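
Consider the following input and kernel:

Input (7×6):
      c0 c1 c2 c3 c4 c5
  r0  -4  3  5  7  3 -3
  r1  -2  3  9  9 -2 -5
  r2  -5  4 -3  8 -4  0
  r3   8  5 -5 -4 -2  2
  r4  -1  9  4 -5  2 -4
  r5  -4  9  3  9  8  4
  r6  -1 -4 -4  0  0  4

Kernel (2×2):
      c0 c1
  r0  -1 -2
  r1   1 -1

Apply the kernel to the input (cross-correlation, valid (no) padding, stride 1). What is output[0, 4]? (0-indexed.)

6

The receptive field on the input at this output position is [3 -3 / -2 -5]. Elementwise product with the kernel and sum: 3·-1 + -3·-2 + -2·1 + -5·-1.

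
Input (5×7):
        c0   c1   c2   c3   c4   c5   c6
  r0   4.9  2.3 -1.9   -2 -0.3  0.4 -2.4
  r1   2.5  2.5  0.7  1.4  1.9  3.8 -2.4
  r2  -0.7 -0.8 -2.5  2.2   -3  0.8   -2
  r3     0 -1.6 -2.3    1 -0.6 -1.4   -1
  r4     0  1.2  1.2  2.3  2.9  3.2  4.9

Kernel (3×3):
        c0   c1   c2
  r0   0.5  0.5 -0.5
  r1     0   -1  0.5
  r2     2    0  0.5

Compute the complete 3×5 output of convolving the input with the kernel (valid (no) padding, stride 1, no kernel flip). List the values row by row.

Output[0,0]: The receptive field on the input at this output position is [4.9 2.3 -1.9 / 2.5 2.5 0.7 / -0.7 -0.8 -2.5]. Elementwise product with the kernel and sum: 4.9·0.5 + 2.3·0.5 + -1.9·-0.5 + 2.5·-1 + 0.7·0.5 + -0.7·2 + -2.5·0.5.

-0.25 0.7 -8.75 3.45 -10.75
0.55 1.8 -8.5 4.45 0.55
1.55 3.6 3.9 5.3 9.05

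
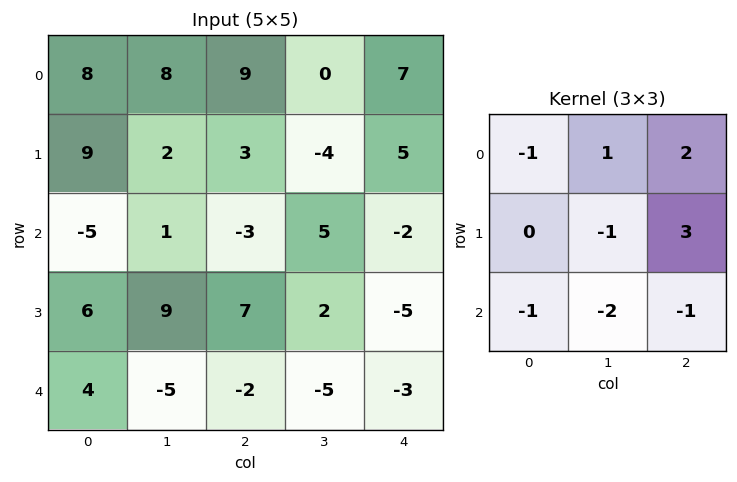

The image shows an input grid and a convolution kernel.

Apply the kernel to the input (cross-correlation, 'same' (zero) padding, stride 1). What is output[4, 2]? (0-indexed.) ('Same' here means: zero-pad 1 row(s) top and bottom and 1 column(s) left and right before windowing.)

-11

The receptive field on the zero-padded input at this output position is [9 7 2 / -5 -2 -5 / 0 0 0]. Elementwise product with the kernel and sum: 9·-1 + 7·1 + 2·2 + -2·-1 + -5·3 + 0·-1 + 0·-2 + 0·-1.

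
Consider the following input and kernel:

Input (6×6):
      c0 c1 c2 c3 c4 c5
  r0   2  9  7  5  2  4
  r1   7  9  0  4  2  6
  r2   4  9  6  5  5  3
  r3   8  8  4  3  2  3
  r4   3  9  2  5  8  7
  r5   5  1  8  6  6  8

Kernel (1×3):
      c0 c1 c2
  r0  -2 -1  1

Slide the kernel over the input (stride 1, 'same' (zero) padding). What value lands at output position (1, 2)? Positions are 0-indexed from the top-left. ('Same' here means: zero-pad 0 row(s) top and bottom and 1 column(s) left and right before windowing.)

The receptive field on the zero-padded input at this output position is [9 0 4]. Elementwise product with the kernel and sum: 9·-2 + 0·-1 + 4·1.

-14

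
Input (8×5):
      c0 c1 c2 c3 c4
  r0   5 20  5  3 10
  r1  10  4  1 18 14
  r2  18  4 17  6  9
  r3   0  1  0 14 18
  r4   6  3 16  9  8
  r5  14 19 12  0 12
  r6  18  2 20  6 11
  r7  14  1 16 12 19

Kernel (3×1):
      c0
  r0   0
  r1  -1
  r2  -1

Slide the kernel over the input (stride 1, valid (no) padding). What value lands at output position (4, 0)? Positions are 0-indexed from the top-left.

-32

The receptive field on the input at this output position is [6 / 14 / 18]. Elementwise product with the kernel and sum: 14·-1 + 18·-1.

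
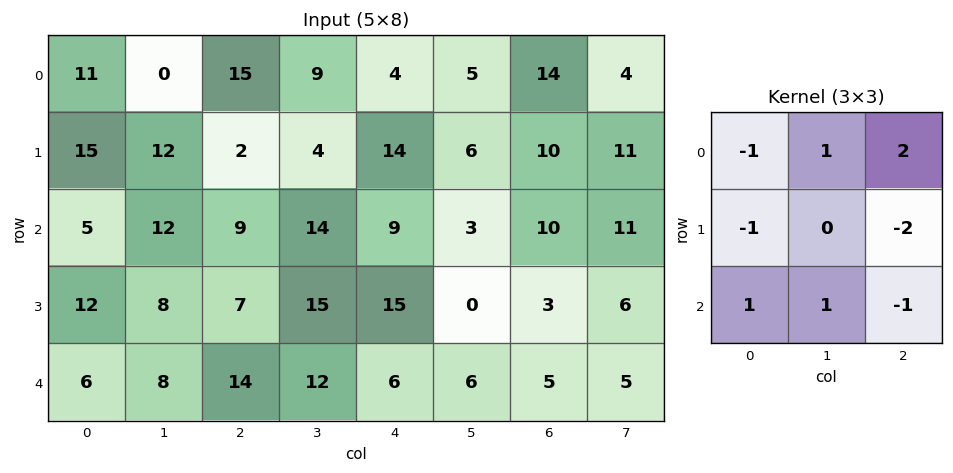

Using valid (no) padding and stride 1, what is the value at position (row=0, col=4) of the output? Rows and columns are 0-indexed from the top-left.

-3

The receptive field on the input at this output position is [4 5 14 / 14 6 10 / 9 3 10]. Elementwise product with the kernel and sum: 4·-1 + 5·1 + 14·2 + 14·-1 + 10·-2 + 9·1 + 3·1 + 10·-1.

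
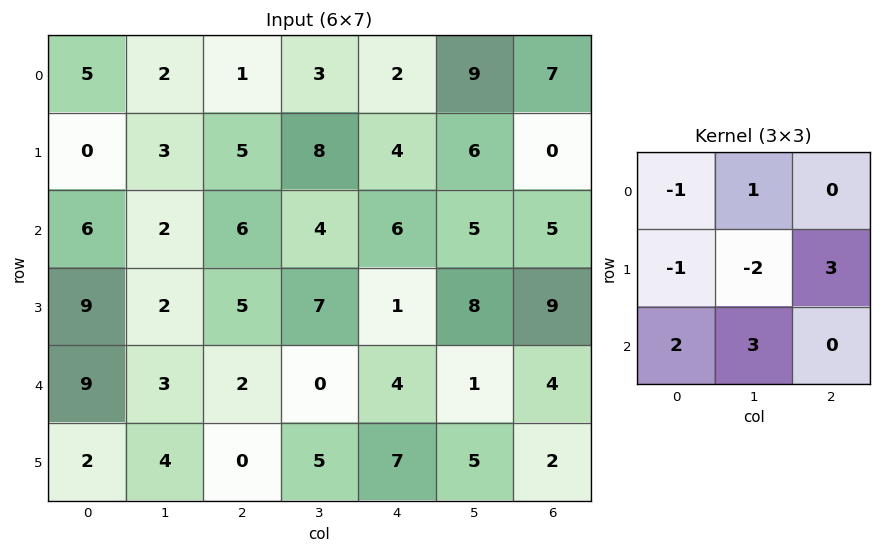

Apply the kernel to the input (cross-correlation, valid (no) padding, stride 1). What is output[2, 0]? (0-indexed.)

25

The receptive field on the input at this output position is [6 2 6 / 9 2 5 / 9 3 2]. Elementwise product with the kernel and sum: 6·-1 + 2·1 + 9·-1 + 2·-2 + 5·3 + 9·2 + 3·3.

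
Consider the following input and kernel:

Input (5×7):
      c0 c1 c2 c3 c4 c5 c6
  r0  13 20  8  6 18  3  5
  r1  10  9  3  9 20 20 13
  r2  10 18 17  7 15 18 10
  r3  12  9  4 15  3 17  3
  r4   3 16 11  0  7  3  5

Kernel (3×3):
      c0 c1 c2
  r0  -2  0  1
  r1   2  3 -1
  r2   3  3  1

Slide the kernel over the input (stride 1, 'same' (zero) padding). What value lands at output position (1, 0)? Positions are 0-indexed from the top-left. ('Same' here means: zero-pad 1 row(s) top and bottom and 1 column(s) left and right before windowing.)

89

The receptive field on the zero-padded input at this output position is [0 13 20 / 0 10 9 / 0 10 18]. Elementwise product with the kernel and sum: 0·-2 + 20·1 + 0·2 + 10·3 + 9·-1 + 0·3 + 10·3 + 18·1.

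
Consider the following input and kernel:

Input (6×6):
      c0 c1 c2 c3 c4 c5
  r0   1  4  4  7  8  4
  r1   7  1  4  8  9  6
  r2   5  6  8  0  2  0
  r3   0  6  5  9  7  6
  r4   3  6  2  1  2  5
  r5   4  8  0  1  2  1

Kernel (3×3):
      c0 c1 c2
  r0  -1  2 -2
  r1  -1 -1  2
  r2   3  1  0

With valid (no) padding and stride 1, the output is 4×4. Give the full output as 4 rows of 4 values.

20 27 24 -2
-2 0 14 30
10 37 -5 5
17 4 1 5

Output[0,0]: The receptive field on the input at this output position is [1 4 4 / 7 1 4 / 5 6 8]. Elementwise product with the kernel and sum: 1·-1 + 4·2 + 4·-2 + 7·-1 + 1·-1 + 4·2 + 5·3 + 6·1.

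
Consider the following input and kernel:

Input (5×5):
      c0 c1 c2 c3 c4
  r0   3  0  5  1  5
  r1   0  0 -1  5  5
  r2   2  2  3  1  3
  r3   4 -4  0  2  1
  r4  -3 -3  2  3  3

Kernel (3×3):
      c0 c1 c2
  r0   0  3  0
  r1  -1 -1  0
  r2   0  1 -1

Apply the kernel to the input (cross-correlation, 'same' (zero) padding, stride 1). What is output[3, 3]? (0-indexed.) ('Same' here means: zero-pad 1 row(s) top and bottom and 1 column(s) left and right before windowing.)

The receptive field on the zero-padded input at this output position is [3 1 3 / 0 2 1 / 2 3 3]. Elementwise product with the kernel and sum: 1·3 + 0·-1 + 2·-1 + 3·1 + 3·-1.

1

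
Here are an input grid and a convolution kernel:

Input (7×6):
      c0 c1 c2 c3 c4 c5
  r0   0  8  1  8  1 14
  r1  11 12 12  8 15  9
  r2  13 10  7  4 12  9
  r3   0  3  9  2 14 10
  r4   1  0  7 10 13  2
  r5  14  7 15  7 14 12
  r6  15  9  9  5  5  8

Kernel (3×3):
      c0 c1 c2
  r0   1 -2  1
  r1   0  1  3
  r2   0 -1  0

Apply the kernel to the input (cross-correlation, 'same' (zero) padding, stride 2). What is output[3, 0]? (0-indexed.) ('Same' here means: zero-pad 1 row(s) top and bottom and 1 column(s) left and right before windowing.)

The receptive field on the zero-padded input at this output position is [0 14 7 / 0 15 9 / 0 0 0]. Elementwise product with the kernel and sum: 0·1 + 14·-2 + 7·1 + 15·1 + 9·3 + 0·-1.

21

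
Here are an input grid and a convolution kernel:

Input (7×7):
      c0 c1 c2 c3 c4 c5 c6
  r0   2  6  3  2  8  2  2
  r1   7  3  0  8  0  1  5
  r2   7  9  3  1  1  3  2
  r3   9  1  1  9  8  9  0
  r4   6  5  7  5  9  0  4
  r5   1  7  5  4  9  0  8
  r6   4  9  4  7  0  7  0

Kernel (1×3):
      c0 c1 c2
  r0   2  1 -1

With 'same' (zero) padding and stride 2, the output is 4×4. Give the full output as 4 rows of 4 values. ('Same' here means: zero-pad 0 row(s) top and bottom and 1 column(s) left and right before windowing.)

Output[0,0]: The receptive field on the zero-padded input at this output position is [0 2 6]. Elementwise product with the kernel and sum: 0·2 + 2·1 + 6·-1.

-4 13 10 6
-2 20 0 8
1 12 19 4
-5 15 7 14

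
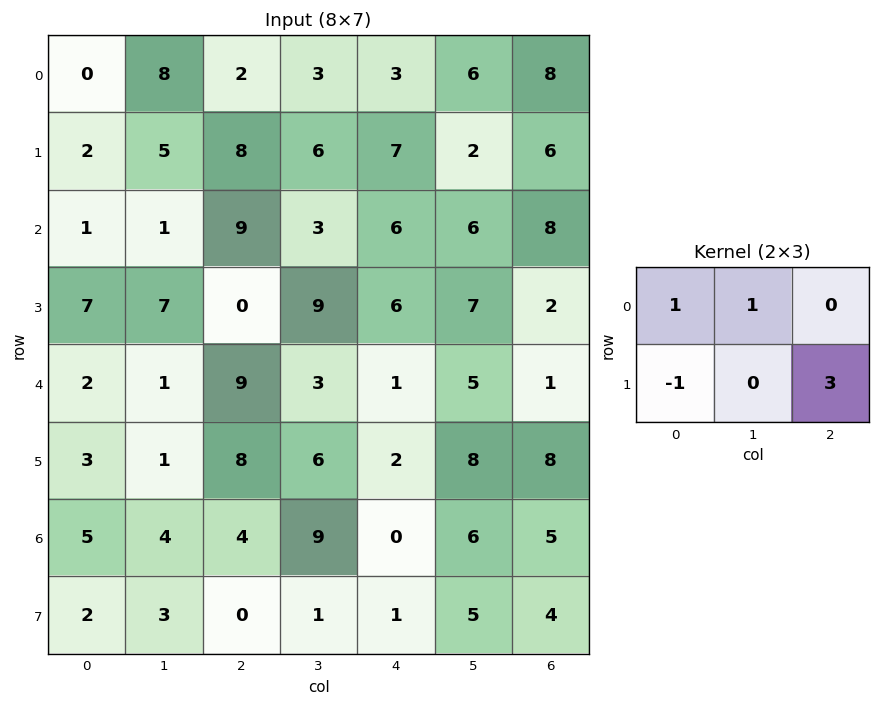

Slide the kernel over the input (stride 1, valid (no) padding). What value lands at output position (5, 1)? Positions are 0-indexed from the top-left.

32

The receptive field on the input at this output position is [1 8 6 / 4 4 9]. Elementwise product with the kernel and sum: 1·1 + 8·1 + 4·-1 + 9·3.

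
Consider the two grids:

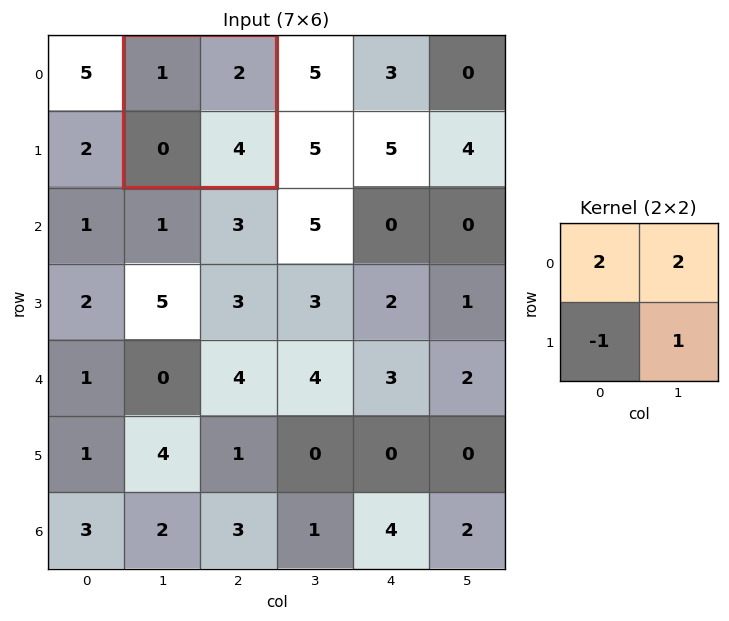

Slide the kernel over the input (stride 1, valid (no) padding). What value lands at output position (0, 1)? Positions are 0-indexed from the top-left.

10

The receptive field on the input at this output position is [1 2 / 0 4]. Elementwise product with the kernel and sum: 1·2 + 2·2 + 0·-1 + 4·1.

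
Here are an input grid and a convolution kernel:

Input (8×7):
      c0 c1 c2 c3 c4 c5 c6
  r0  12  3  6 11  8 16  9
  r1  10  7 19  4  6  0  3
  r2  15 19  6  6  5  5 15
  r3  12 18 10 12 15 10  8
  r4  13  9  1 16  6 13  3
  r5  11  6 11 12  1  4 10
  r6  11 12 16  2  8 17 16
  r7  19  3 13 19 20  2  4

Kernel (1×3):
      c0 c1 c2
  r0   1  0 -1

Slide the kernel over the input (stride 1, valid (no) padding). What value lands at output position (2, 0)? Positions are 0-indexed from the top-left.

9

The receptive field on the input at this output position is [15 19 6]. Elementwise product with the kernel and sum: 15·1 + 6·-1.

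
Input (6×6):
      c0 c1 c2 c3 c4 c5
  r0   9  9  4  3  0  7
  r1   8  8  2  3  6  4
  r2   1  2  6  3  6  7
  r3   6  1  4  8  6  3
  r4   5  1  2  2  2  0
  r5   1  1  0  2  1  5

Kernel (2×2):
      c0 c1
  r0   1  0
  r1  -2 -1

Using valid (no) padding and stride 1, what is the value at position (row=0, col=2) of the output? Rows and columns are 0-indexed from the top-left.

The receptive field on the input at this output position is [4 3 / 2 3]. Elementwise product with the kernel and sum: 4·1 + 2·-2 + 3·-1.

-3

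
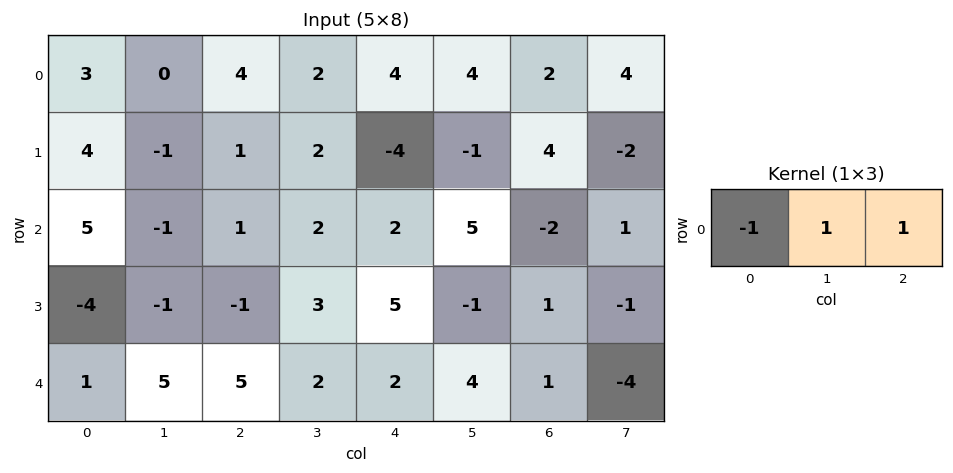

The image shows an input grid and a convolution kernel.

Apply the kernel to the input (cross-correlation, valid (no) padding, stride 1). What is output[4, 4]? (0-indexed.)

The receptive field on the input at this output position is [2 4 1]. Elementwise product with the kernel and sum: 2·-1 + 4·1 + 1·1.

3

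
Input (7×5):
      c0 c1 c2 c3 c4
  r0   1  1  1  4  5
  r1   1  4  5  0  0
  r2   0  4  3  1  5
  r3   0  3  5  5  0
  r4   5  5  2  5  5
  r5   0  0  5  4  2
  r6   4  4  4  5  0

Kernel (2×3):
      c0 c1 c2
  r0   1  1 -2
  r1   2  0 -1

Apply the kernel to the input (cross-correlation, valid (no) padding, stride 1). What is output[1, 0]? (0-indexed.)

-8

The receptive field on the input at this output position is [1 4 5 / 0 4 3]. Elementwise product with the kernel and sum: 1·1 + 4·1 + 5·-2 + 0·2 + 3·-1.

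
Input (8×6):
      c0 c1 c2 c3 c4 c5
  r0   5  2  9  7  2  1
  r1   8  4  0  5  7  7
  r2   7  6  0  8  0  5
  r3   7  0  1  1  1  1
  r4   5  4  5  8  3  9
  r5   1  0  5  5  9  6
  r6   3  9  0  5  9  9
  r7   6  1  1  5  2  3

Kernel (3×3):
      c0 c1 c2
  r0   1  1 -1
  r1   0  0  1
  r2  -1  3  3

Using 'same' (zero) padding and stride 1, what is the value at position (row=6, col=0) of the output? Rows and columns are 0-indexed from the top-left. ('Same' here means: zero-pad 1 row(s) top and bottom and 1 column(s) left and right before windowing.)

31

The receptive field on the zero-padded input at this output position is [0 1 0 / 0 3 9 / 0 6 1]. Elementwise product with the kernel and sum: 0·1 + 1·1 + 0·-1 + 9·1 + 0·-1 + 6·3 + 1·3.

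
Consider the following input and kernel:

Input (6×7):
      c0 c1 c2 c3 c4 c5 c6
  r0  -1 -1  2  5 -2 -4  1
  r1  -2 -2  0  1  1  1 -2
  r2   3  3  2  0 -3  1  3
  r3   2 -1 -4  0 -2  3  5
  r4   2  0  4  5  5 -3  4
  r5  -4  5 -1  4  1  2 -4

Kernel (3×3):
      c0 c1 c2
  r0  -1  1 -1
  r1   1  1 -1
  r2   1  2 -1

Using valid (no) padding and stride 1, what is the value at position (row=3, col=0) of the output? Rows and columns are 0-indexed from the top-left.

The receptive field on the input at this output position is [2 -1 -4 / 2 0 4 / -4 5 -1]. Elementwise product with the kernel and sum: 2·-1 + -1·1 + -4·-1 + 2·1 + 0·1 + 4·-1 + -4·1 + 5·2 + -1·-1.

6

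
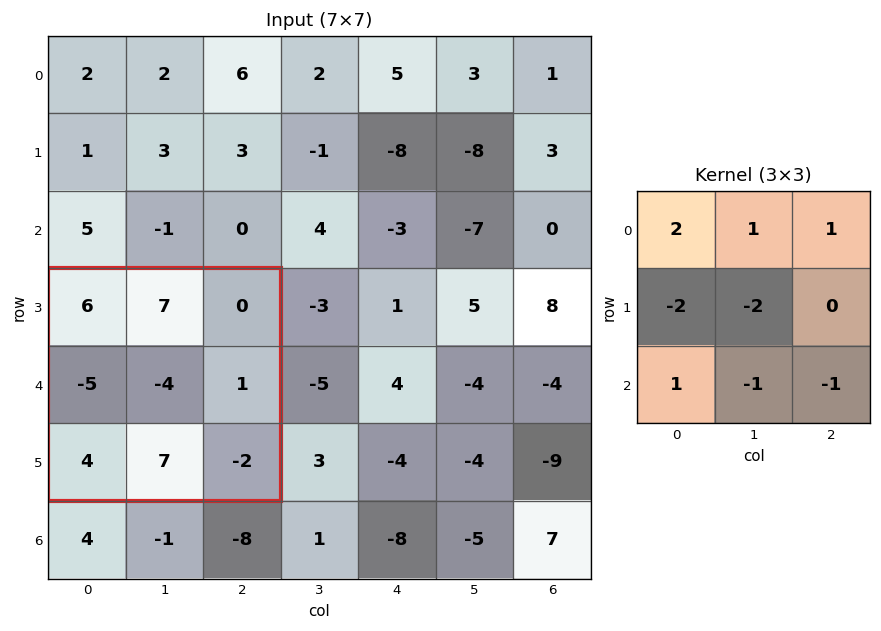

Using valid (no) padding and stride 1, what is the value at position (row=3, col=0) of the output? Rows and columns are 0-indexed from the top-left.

36

The receptive field on the input at this output position is [6 7 0 / -5 -4 1 / 4 7 -2]. Elementwise product with the kernel and sum: 6·2 + 7·1 + 0·1 + -5·-2 + -4·-2 + 4·1 + 7·-1 + -2·-1.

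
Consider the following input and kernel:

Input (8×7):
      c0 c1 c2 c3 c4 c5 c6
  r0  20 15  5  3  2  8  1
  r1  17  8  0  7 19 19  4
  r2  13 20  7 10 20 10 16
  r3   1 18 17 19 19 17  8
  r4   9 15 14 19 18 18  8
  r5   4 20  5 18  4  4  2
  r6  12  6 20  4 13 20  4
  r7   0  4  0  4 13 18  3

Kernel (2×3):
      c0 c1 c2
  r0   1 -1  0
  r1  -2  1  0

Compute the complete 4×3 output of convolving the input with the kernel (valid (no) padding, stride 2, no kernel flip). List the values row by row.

-21 9 -25
9 -18 -11
6 3 -4
10 20 -15

Output[0,0]: The receptive field on the input at this output position is [20 15 5 / 17 8 0]. Elementwise product with the kernel and sum: 20·1 + 15·-1 + 17·-2 + 8·1.
Output[0,1]: The receptive field on the input at this output position is [5 3 2 / 0 7 19]. Elementwise product with the kernel and sum: 5·1 + 3·-1 + 0·-2 + 7·1.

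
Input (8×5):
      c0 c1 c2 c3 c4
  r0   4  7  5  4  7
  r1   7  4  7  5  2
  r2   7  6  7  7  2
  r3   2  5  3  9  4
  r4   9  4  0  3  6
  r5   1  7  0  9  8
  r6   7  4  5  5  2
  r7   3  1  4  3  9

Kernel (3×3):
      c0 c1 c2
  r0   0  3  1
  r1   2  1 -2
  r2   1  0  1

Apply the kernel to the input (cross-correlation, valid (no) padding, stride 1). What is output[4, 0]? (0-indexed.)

33

The receptive field on the input at this output position is [9 4 0 / 1 7 0 / 7 4 5]. Elementwise product with the kernel and sum: 4·3 + 0·1 + 1·2 + 7·1 + 0·-2 + 7·1 + 5·1.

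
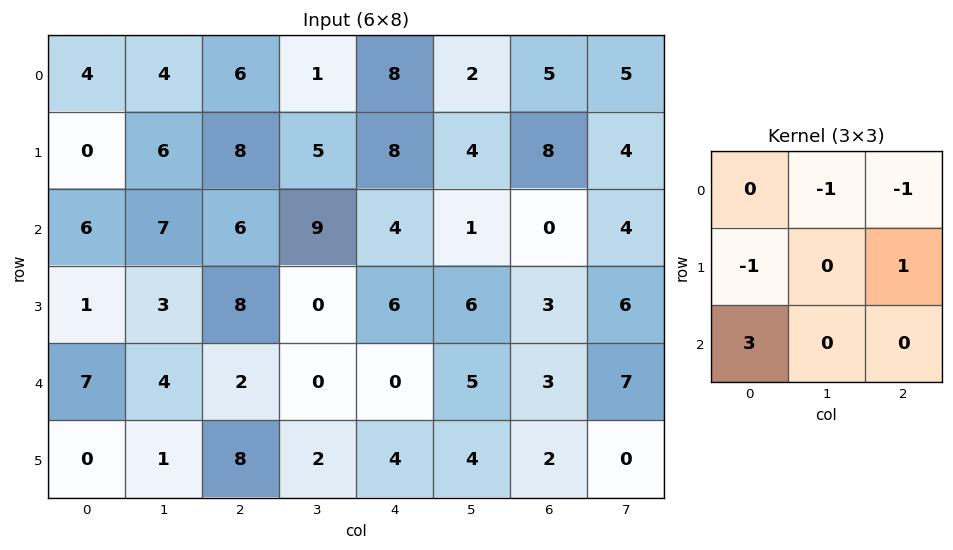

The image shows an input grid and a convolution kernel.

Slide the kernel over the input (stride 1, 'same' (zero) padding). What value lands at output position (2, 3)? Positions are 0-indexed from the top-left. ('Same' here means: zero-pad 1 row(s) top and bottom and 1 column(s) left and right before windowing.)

The receptive field on the zero-padded input at this output position is [8 5 8 / 6 9 4 / 8 0 6]. Elementwise product with the kernel and sum: 5·-1 + 8·-1 + 6·-1 + 4·1 + 8·3.

9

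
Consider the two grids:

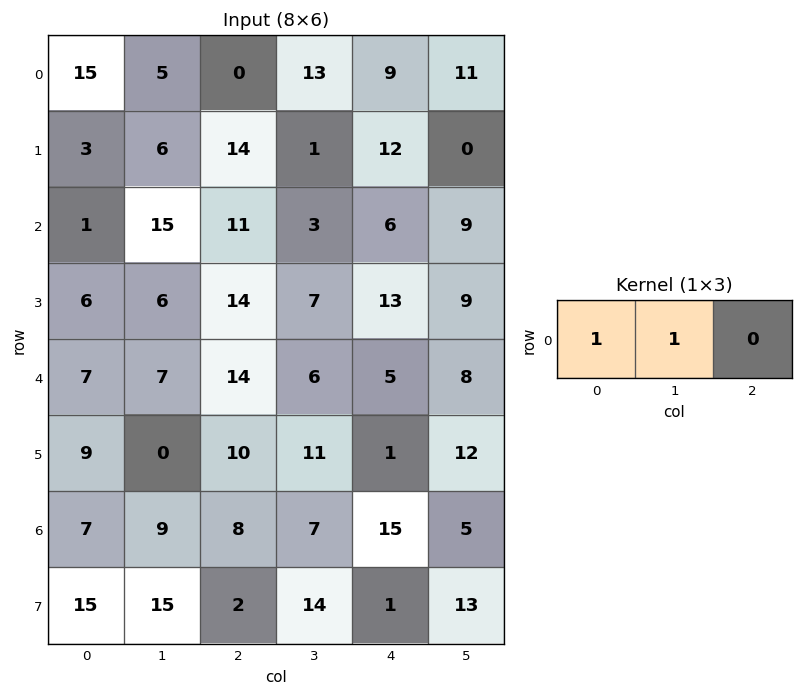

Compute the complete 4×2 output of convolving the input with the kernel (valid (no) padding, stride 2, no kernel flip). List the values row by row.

Output[0,0]: The receptive field on the input at this output position is [15 5 0]. Elementwise product with the kernel and sum: 15·1 + 5·1.
Output[0,1]: The receptive field on the input at this output position is [0 13 9]. Elementwise product with the kernel and sum: 0·1 + 13·1.

20 13
16 14
14 20
16 15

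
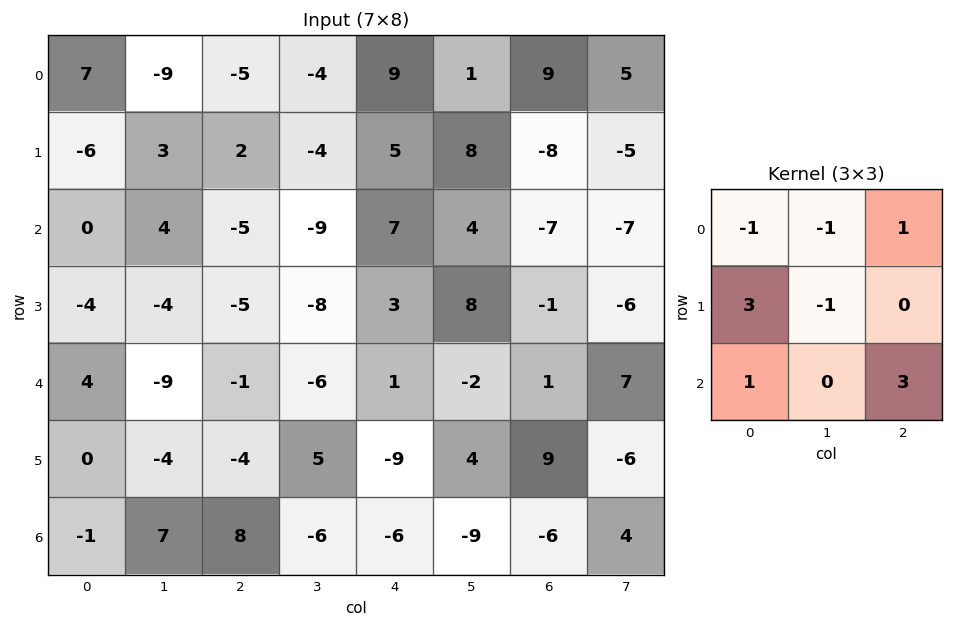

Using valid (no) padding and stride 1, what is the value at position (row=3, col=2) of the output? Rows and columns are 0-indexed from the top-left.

-12

The receptive field on the input at this output position is [-5 -8 3 / -1 -6 1 / -4 5 -9]. Elementwise product with the kernel and sum: -5·-1 + -8·-1 + 3·1 + -1·3 + -6·-1 + -4·1 + -9·3.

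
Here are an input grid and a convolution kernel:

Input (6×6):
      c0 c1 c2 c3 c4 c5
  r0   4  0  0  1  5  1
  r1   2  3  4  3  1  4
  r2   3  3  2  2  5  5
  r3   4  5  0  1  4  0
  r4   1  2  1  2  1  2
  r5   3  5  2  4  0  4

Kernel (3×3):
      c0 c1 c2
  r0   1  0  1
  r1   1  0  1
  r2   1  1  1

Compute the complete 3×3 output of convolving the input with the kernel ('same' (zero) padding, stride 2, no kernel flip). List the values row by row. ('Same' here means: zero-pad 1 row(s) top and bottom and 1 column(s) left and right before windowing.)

Output[0,0]: The receptive field on the zero-padded input at this output position is [0 0 0 / 0 4 0 / 0 2 3]. Elementwise product with the kernel and sum: 0·1 + 0·1 + 0·1 + 0·1 + 0·1 + 2·1 + 3·1.
Output[0,1]: The receptive field on the zero-padded input at this output position is [0 0 0 / 0 0 1 / 3 4 3]. Elementwise product with the kernel and sum: 0·1 + 0·1 + 0·1 + 1·1 + 3·1 + 4·1 + 3·1.

5 11 10
15 17 19
15 21 13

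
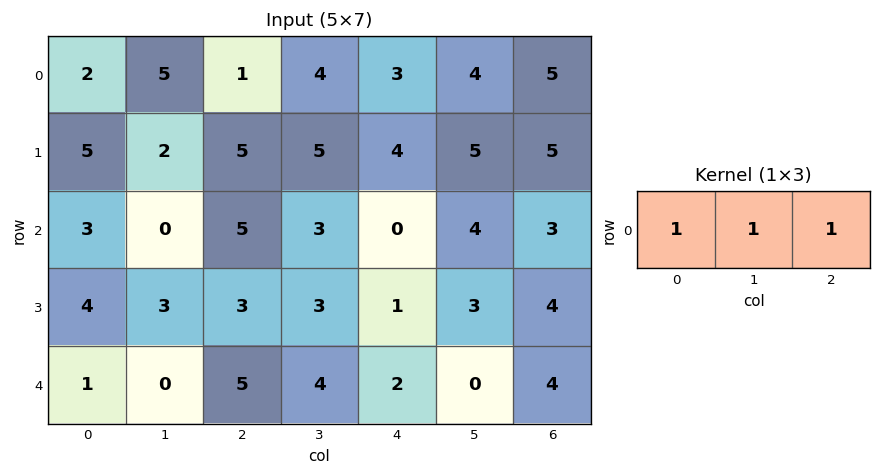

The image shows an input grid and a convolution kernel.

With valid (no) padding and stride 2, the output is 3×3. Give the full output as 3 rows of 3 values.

Output[0,0]: The receptive field on the input at this output position is [2 5 1]. Elementwise product with the kernel and sum: 2·1 + 5·1 + 1·1.
Output[0,1]: The receptive field on the input at this output position is [1 4 3]. Elementwise product with the kernel and sum: 1·1 + 4·1 + 3·1.

8 8 12
8 8 7
6 11 6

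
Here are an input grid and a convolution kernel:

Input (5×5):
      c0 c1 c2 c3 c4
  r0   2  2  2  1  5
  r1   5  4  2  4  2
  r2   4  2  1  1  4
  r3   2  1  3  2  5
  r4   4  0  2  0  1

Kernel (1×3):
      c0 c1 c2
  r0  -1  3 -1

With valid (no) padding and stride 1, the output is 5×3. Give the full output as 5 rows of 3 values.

Output[0,0]: The receptive field on the input at this output position is [2 2 2]. Elementwise product with the kernel and sum: 2·-1 + 2·3 + 2·-1.
Output[0,1]: The receptive field on the input at this output position is [2 2 1]. Elementwise product with the kernel and sum: 2·-1 + 2·3 + 1·-1.

2 3 -4
5 -2 8
1 0 -2
-2 6 -2
-6 6 -3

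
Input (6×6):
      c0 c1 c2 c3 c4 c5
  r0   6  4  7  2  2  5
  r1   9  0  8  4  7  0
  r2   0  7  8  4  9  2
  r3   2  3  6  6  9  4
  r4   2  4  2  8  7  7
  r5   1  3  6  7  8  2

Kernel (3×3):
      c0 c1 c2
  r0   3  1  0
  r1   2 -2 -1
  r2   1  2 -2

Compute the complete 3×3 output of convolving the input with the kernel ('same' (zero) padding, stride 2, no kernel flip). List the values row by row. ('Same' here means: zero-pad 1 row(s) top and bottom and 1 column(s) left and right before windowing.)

Output[0,0]: The receptive field on the zero-padded input at this output position is [0 0 0 / 0 6 4 / 0 9 0]. Elementwise product with the kernel and sum: 0·3 + 0·1 + 0·2 + 6·-2 + 4·-1 + 0·1 + 9·2 + 0·-2.

2 0 13
0 5 23
-10 12 41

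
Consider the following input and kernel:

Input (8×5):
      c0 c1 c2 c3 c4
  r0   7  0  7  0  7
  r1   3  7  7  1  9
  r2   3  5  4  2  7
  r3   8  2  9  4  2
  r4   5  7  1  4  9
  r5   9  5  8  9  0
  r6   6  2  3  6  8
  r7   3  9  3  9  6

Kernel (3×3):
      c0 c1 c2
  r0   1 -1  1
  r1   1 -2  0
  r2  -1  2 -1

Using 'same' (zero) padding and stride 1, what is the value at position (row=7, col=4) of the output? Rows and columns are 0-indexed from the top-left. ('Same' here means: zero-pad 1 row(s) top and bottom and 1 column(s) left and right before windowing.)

The receptive field on the zero-padded input at this output position is [6 8 0 / 9 6 0 / 0 0 0]. Elementwise product with the kernel and sum: 6·1 + 8·-1 + 0·1 + 9·1 + 6·-2 + 0·-1 + 0·2 + 0·-1.

-5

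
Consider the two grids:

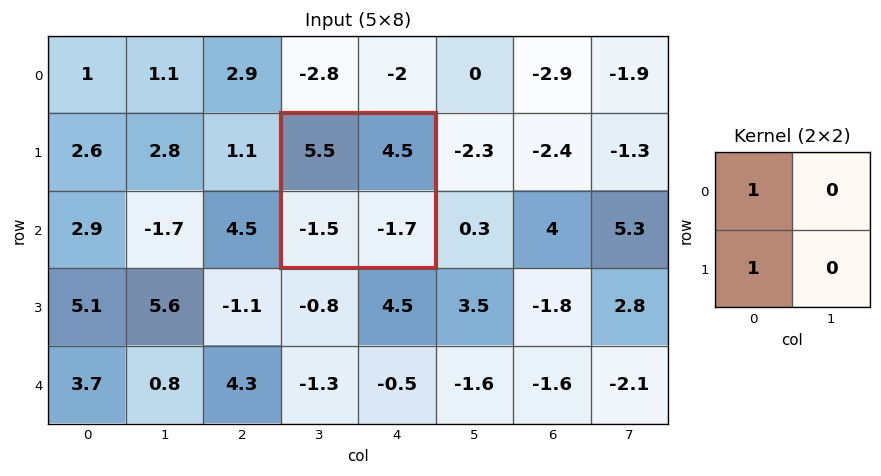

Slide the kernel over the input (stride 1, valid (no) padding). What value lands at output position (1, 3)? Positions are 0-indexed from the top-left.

The receptive field on the input at this output position is [5.5 4.5 / -1.5 -1.7]. Elementwise product with the kernel and sum: 5.5·1 + -1.5·1.

4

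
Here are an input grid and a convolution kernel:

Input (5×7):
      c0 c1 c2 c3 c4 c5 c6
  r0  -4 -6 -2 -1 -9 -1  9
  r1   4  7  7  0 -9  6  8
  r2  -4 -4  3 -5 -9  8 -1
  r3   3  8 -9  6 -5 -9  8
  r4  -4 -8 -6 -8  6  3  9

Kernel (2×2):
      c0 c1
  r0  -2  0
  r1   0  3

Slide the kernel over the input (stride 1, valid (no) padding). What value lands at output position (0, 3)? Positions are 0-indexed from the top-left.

The receptive field on the input at this output position is [-1 -9 / 0 -9]. Elementwise product with the kernel and sum: -1·-2 + -9·3.

-25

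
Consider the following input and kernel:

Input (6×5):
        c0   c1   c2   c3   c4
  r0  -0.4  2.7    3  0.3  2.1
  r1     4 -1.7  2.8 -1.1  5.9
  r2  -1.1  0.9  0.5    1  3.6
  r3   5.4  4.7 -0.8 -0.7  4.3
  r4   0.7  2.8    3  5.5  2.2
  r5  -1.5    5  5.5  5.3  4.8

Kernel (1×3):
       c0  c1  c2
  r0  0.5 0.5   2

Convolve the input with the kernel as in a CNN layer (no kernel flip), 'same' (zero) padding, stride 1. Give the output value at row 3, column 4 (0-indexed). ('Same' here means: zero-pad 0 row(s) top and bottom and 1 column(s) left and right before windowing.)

The receptive field on the zero-padded input at this output position is [-0.7 4.3 0]. Elementwise product with the kernel and sum: -0.7·0.5 + 4.3·0.5 + 0·2.

1.8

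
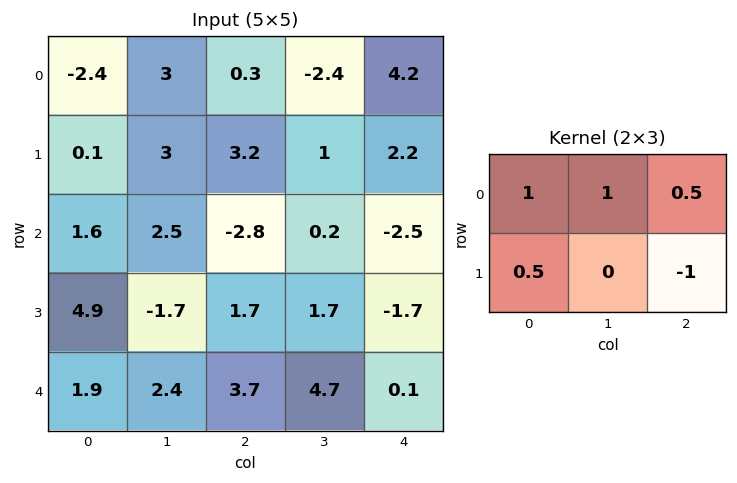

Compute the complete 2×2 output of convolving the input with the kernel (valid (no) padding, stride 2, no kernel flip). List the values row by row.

Output[0,0]: The receptive field on the input at this output position is [-2.4 3 0.3 / 0.1 3 3.2]. Elementwise product with the kernel and sum: -2.4·1 + 3·1 + 0.3·0.5 + 0.1·0.5 + 3.2·-1.

-2.4 -0.6
3.45 -1.3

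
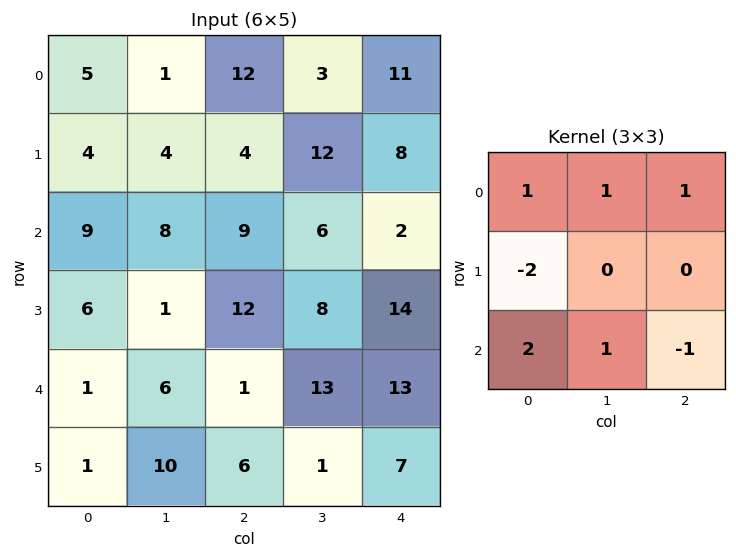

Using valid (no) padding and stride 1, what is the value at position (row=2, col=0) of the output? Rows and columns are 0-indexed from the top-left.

21

The receptive field on the input at this output position is [9 8 9 / 6 1 12 / 1 6 1]. Elementwise product with the kernel and sum: 9·1 + 8·1 + 9·1 + 6·-2 + 1·2 + 6·1 + 1·-1.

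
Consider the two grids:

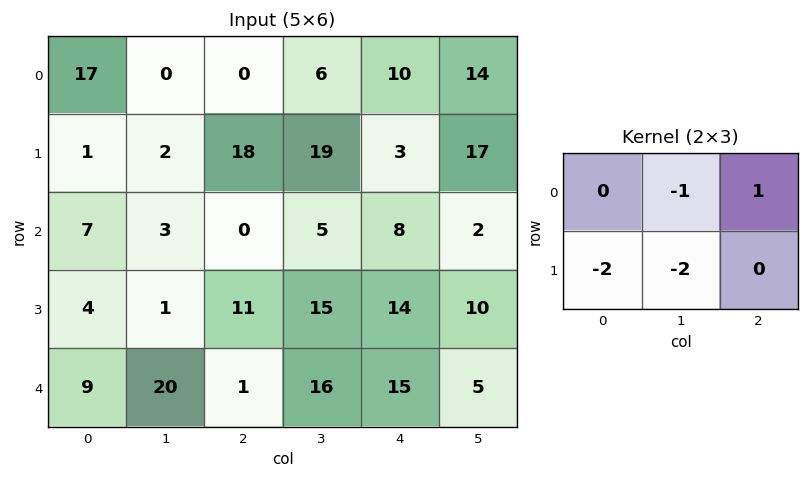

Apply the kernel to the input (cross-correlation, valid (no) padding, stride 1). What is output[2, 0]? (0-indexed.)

-13

The receptive field on the input at this output position is [7 3 0 / 4 1 11]. Elementwise product with the kernel and sum: 3·-1 + 0·1 + 4·-2 + 1·-2.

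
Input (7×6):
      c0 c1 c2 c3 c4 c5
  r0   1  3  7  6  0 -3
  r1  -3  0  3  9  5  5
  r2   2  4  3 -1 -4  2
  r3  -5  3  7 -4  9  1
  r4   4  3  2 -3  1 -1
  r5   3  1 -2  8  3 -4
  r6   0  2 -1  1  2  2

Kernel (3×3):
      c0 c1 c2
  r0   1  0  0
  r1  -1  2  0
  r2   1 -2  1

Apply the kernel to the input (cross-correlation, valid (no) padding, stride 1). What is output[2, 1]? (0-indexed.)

11

The receptive field on the input at this output position is [4 3 -1 / 3 7 -4 / 3 2 -3]. Elementwise product with the kernel and sum: 4·1 + 3·-1 + 7·2 + 3·1 + 2·-2 + -3·1.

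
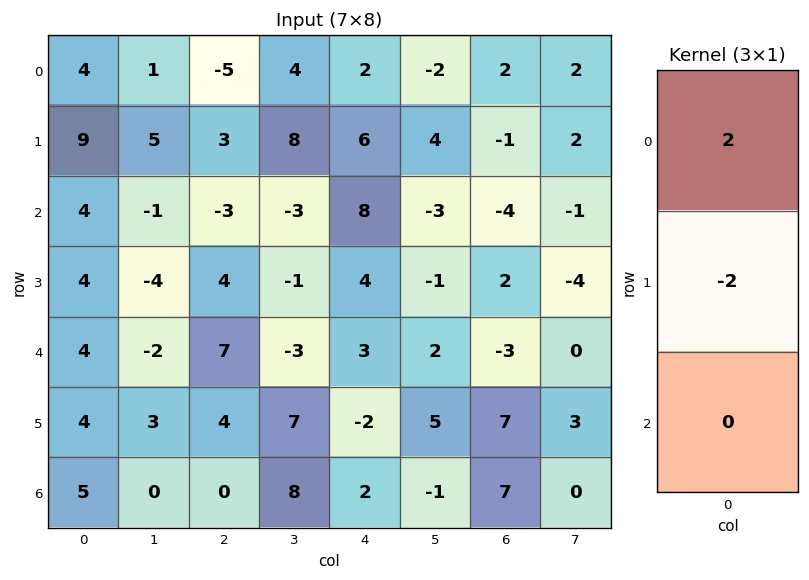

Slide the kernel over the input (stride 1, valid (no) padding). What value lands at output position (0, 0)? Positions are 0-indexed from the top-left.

The receptive field on the input at this output position is [4 / 9 / 4]. Elementwise product with the kernel and sum: 4·2 + 9·-2.

-10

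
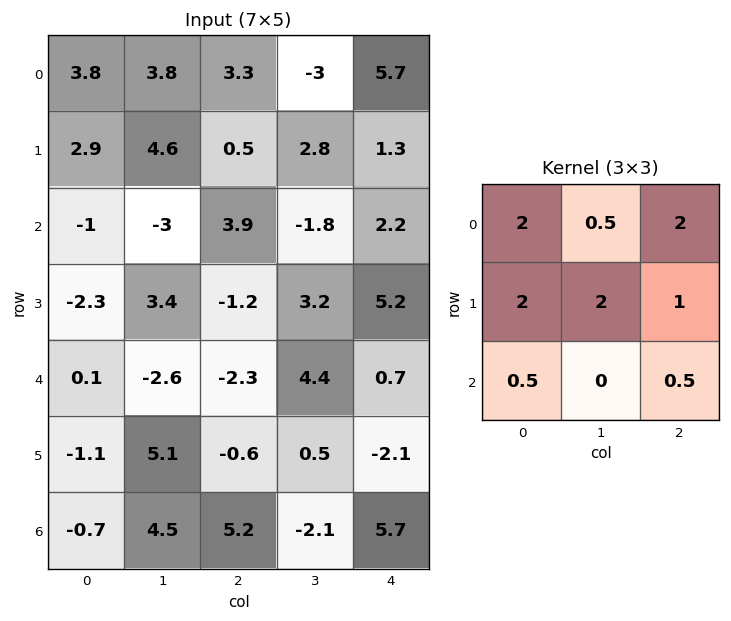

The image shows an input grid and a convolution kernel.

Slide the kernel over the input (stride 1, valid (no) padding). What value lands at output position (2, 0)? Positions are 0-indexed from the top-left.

The receptive field on the input at this output position is [-1 -3 3.9 / -2.3 3.4 -1.2 / 0.1 -2.6 -2.3]. Elementwise product with the kernel and sum: -1·2 + -3·0.5 + 3.9·2 + -2.3·2 + 3.4·2 + -1.2·1 + 0.1·0.5 + -2.3·0.5.

4.2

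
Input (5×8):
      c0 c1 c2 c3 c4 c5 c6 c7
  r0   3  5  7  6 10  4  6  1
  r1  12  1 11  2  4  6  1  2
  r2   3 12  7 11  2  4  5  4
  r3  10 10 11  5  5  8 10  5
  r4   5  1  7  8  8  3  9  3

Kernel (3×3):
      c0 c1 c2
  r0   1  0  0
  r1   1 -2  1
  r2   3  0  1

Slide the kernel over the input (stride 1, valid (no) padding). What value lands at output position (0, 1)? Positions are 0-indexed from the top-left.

The receptive field on the input at this output position is [5 7 6 / 1 11 2 / 12 7 11]. Elementwise product with the kernel and sum: 5·1 + 1·1 + 11·-2 + 2·1 + 12·3 + 11·1.

33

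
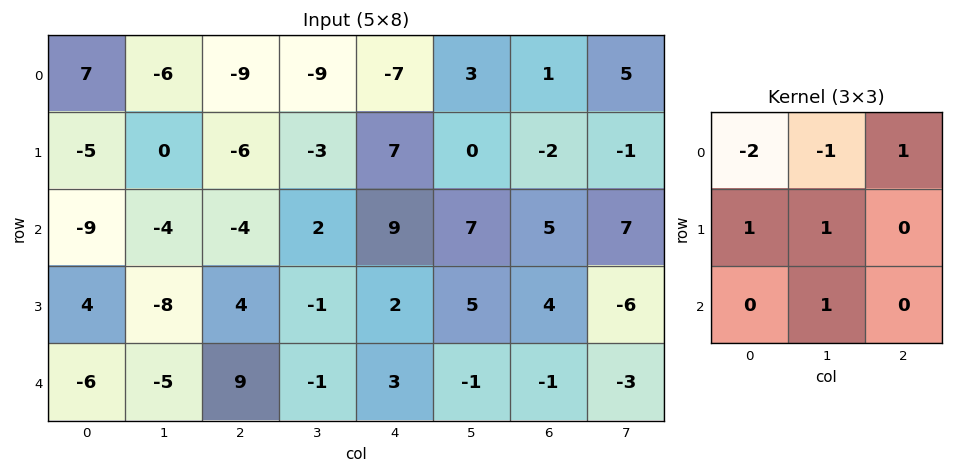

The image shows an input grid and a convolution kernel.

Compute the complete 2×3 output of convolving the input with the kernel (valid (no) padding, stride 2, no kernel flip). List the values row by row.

Output[0,0]: The receptive field on the input at this output position is [7 -6 -9 / -5 0 -6 / -9 -4 -4]. Elementwise product with the kernel and sum: 7·-2 + -6·-1 + -9·1 + -5·1 + 0·1 + -4·1.

-26 13 26
9 17 -14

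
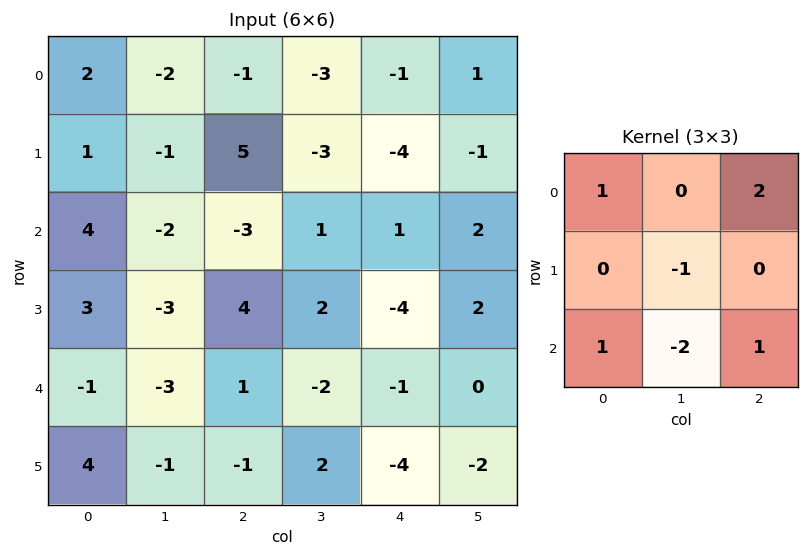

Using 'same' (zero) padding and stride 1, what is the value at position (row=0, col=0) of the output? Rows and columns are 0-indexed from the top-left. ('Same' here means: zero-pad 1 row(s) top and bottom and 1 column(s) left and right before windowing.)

-5

The receptive field on the zero-padded input at this output position is [0 0 0 / 0 2 -2 / 0 1 -1]. Elementwise product with the kernel and sum: 0·1 + 0·2 + 2·-1 + 0·1 + 1·-2 + -1·1.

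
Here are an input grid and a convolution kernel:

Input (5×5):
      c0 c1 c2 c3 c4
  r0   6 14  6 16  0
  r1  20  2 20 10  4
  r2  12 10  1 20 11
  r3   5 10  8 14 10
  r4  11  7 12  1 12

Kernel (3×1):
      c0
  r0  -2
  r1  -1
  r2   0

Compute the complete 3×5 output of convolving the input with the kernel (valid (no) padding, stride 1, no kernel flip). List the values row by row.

Output[0,0]: The receptive field on the input at this output position is [6 / 20 / 12]. Elementwise product with the kernel and sum: 6·-2 + 20·-1.
Output[0,1]: The receptive field on the input at this output position is [14 / 2 / 10]. Elementwise product with the kernel and sum: 14·-2 + 2·-1.

-32 -30 -32 -42 -4
-52 -14 -41 -40 -19
-29 -30 -10 -54 -32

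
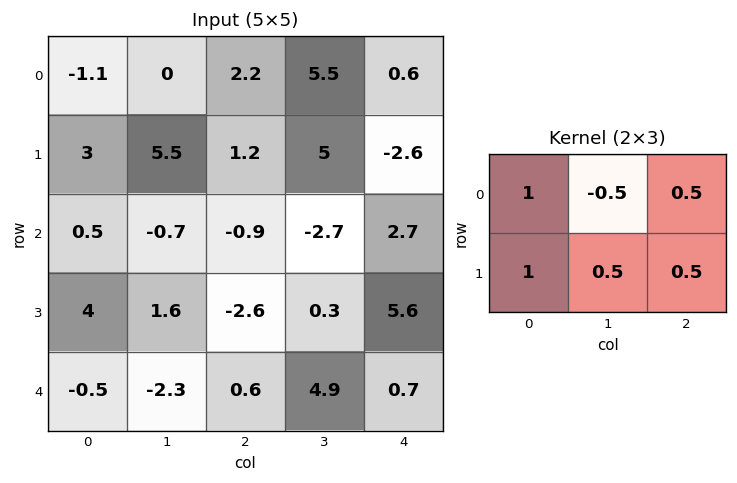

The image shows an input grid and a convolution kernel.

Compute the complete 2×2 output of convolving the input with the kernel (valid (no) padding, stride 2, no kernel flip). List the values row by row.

6.35 2.15
3.9 2.15

Output[0,0]: The receptive field on the input at this output position is [-1.1 0 2.2 / 3 5.5 1.2]. Elementwise product with the kernel and sum: -1.1·1 + 0·-0.5 + 2.2·0.5 + 3·1 + 5.5·0.5 + 1.2·0.5.
Output[0,1]: The receptive field on the input at this output position is [2.2 5.5 0.6 / 1.2 5 -2.6]. Elementwise product with the kernel and sum: 2.2·1 + 5.5·-0.5 + 0.6·0.5 + 1.2·1 + 5·0.5 + -2.6·0.5.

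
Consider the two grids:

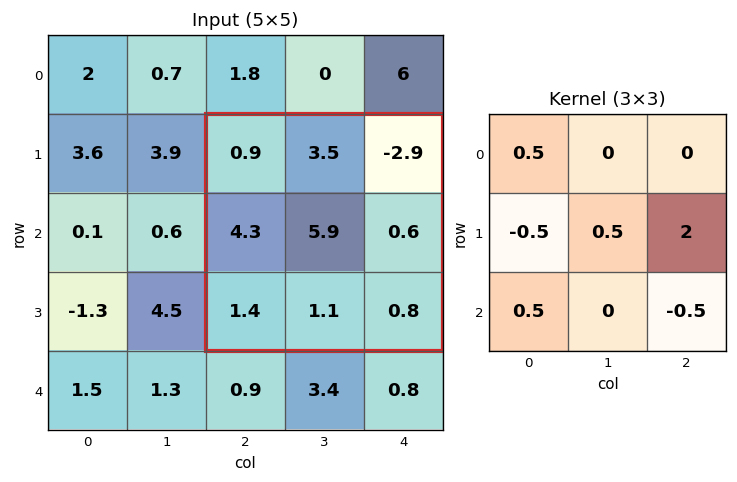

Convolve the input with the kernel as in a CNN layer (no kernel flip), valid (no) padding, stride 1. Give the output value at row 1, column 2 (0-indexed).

2.75

The receptive field on the input at this output position is [0.9 3.5 -2.9 / 4.3 5.9 0.6 / 1.4 1.1 0.8]. Elementwise product with the kernel and sum: 0.9·0.5 + 4.3·-0.5 + 5.9·0.5 + 0.6·2 + 1.4·0.5 + 0.8·-0.5.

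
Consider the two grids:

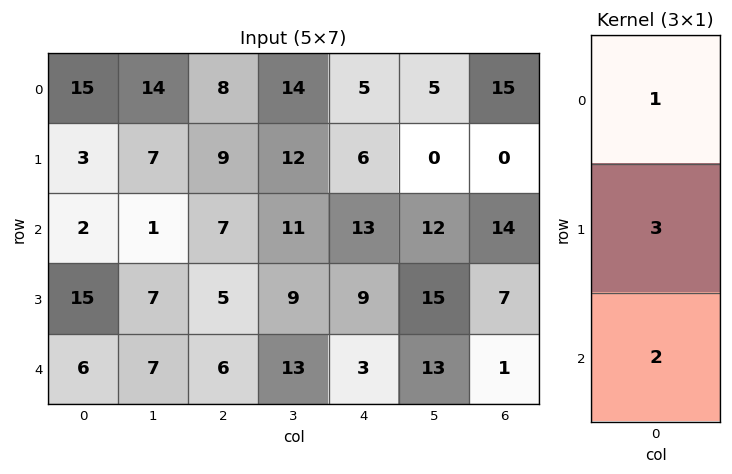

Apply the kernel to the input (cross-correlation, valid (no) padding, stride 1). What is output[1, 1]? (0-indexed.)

The receptive field on the input at this output position is [7 / 1 / 7]. Elementwise product with the kernel and sum: 7·1 + 1·3 + 7·2.

24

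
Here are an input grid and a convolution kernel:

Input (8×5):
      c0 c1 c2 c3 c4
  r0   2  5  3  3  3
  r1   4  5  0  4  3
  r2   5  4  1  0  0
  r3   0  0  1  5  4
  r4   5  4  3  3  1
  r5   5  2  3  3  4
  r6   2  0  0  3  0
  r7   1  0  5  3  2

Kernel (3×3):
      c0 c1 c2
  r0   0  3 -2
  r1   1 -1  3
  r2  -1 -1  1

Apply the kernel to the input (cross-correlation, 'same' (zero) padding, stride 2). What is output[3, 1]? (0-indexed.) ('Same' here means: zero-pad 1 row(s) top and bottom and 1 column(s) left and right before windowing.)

The receptive field on the zero-padded input at this output position is [2 3 3 / 0 0 3 / 0 5 3]. Elementwise product with the kernel and sum: 3·3 + 3·-2 + 0·1 + 0·-1 + 3·3 + 0·-1 + 5·-1 + 3·1.

10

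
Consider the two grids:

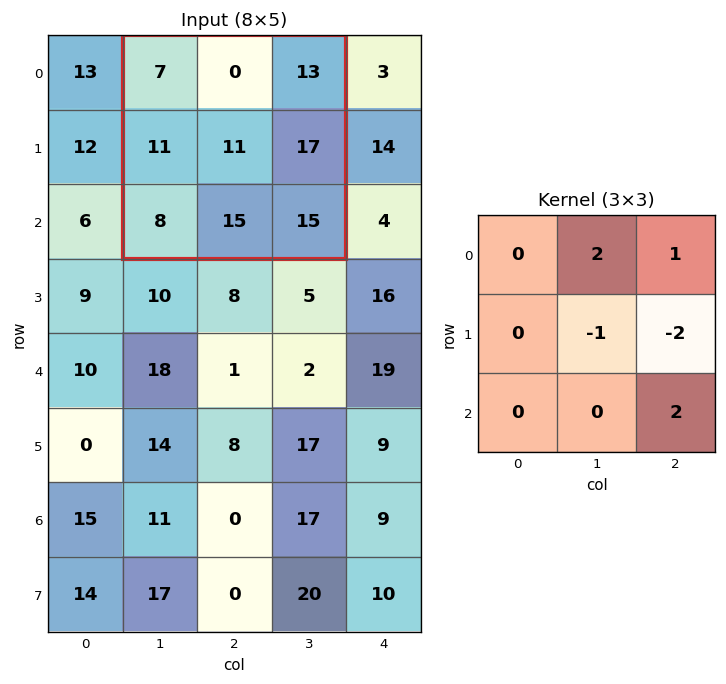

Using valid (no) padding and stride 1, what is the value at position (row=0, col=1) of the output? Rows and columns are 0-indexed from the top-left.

-2

The receptive field on the input at this output position is [7 0 13 / 11 11 17 / 8 15 15]. Elementwise product with the kernel and sum: 0·2 + 13·1 + 11·-1 + 17·-2 + 15·2.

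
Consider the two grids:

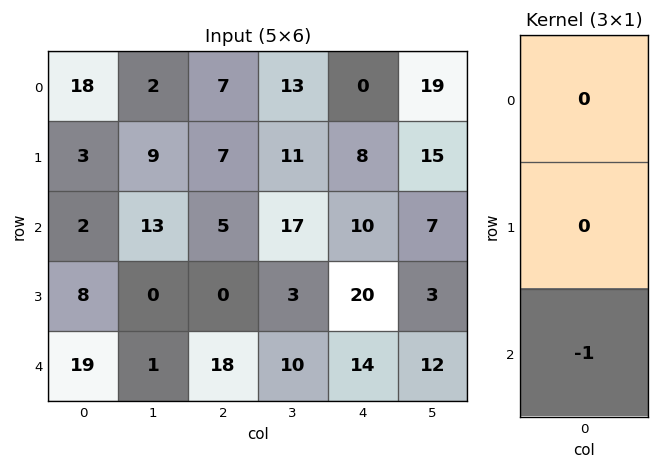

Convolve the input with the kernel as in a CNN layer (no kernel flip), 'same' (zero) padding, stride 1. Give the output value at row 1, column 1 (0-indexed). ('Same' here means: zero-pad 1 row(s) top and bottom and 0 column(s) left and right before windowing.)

-13

The receptive field on the zero-padded input at this output position is [2 / 9 / 13]. Elementwise product with the kernel and sum: 13·-1.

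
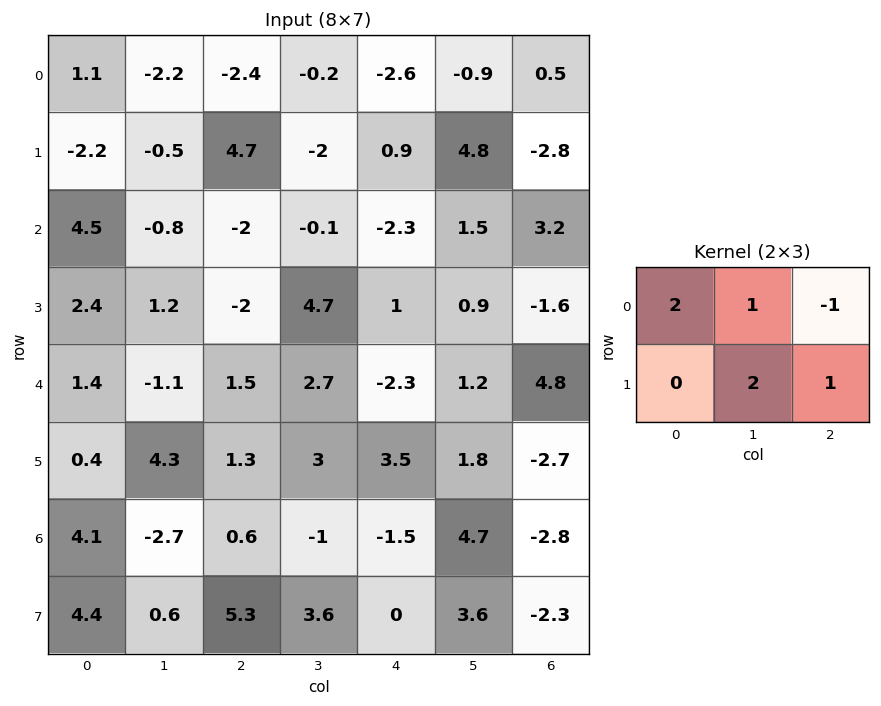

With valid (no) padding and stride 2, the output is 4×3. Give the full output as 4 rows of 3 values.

Output[0,0]: The receptive field on the input at this output position is [1.1 -2.2 -2.4 / -2.2 -0.5 4.7]. Elementwise product with the kernel and sum: 1.1·2 + -2.2·1 + -2.4·-1 + -0.5·2 + 4.7·1.
Output[0,1]: The receptive field on the input at this output position is [-2.4 -0.2 -2.6 / 4.7 -2 0.9]. Elementwise product with the kernel and sum: -2.4·2 + -0.2·1 + -2.6·-1 + -2·2 + 0.9·1.

6.1 -5.5 0.2
10.6 8.6 -6.1
10.1 17.5 -7.3
11.4 8.9 9.4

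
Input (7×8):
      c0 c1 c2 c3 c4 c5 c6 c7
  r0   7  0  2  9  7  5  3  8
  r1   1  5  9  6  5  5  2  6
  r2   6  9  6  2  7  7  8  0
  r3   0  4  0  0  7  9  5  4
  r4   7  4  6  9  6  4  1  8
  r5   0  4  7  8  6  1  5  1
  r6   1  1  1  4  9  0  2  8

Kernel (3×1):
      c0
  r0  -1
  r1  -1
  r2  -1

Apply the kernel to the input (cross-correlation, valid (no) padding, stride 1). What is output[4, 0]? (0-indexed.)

-8

The receptive field on the input at this output position is [7 / 0 / 1]. Elementwise product with the kernel and sum: 7·-1 + 0·-1 + 1·-1.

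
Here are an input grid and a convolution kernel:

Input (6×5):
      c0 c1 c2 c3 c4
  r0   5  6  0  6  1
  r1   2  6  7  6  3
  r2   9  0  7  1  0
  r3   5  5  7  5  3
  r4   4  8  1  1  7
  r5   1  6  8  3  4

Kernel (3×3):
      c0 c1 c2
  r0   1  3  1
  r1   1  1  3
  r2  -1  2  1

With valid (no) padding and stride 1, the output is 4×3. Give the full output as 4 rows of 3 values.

Output[0,0]: The receptive field on the input at this output position is [5 6 0 / 2 6 7 / 9 0 7]. Elementwise product with the kernel and sum: 5·1 + 6·3 + 0·1 + 2·1 + 6·1 + 7·3 + 9·-1 + 0·2 + 7·1.

50 58 36
69 57 42
60 44 39
61 56 50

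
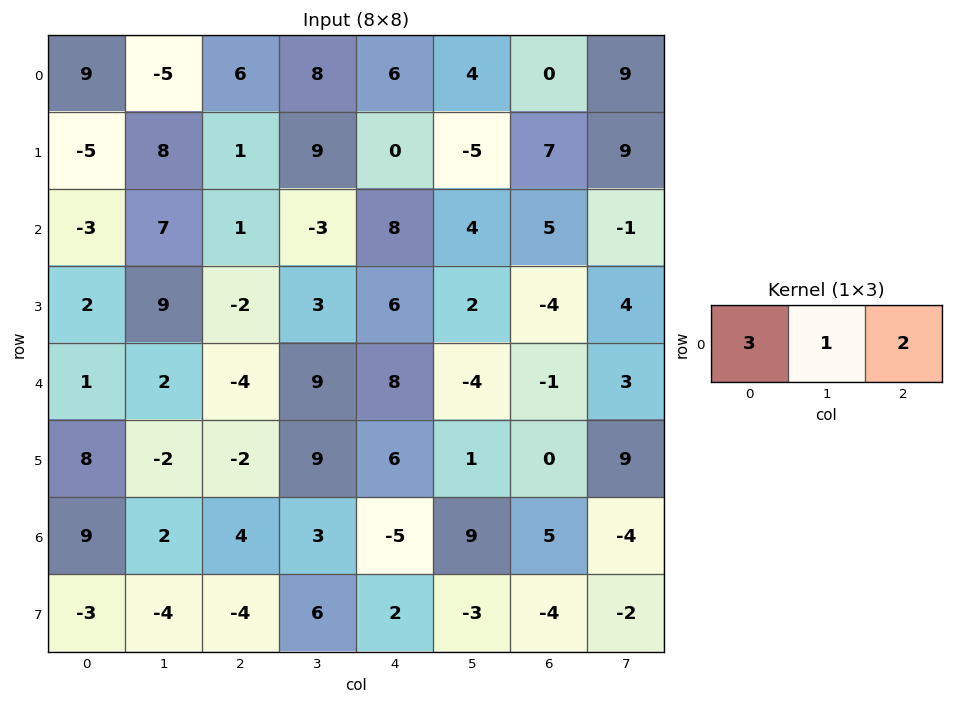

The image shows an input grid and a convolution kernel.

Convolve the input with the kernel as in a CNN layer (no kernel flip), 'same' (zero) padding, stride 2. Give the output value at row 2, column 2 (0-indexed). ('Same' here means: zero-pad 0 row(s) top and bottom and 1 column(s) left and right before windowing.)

The receptive field on the zero-padded input at this output position is [9 8 -4]. Elementwise product with the kernel and sum: 9·3 + 8·1 + -4·2.

27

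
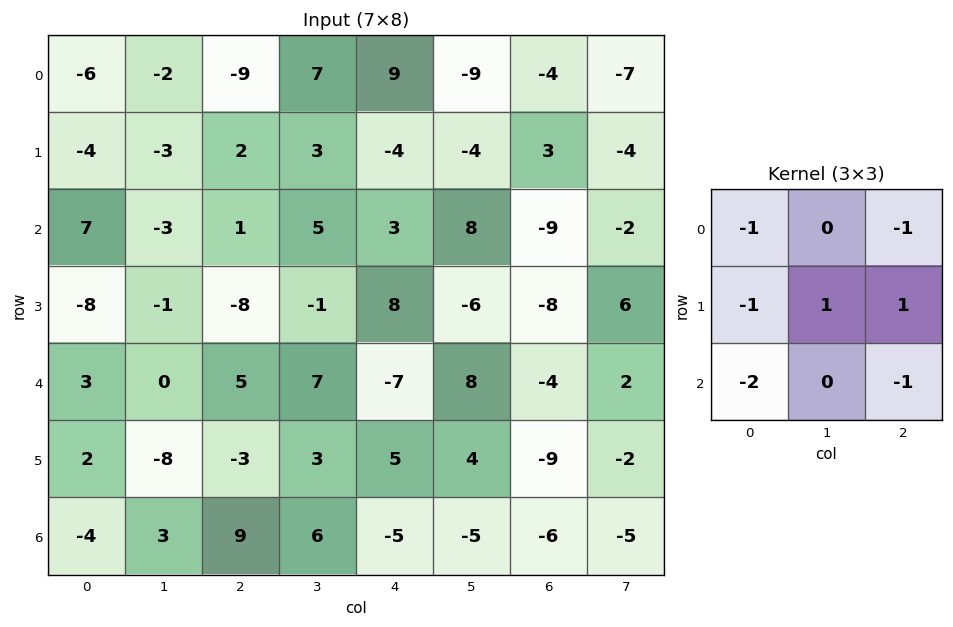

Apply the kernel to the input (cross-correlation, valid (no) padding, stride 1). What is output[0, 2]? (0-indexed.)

The receptive field on the input at this output position is [-9 7 9 / 2 3 -4 / 1 5 3]. Elementwise product with the kernel and sum: -9·-1 + 9·-1 + 2·-1 + 3·1 + -4·1 + 1·-2 + 3·-1.

-8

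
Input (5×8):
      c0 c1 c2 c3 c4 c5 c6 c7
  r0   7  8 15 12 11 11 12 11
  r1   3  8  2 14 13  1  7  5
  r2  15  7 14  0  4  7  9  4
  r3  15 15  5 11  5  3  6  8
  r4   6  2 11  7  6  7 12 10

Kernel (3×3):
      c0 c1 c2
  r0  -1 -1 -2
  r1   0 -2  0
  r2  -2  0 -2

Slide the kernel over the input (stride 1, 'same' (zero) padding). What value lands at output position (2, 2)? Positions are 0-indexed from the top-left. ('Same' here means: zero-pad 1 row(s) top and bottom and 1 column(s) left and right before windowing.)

-118

The receptive field on the zero-padded input at this output position is [8 2 14 / 7 14 0 / 15 5 11]. Elementwise product with the kernel and sum: 8·-1 + 2·-1 + 14·-2 + 14·-2 + 15·-2 + 11·-2.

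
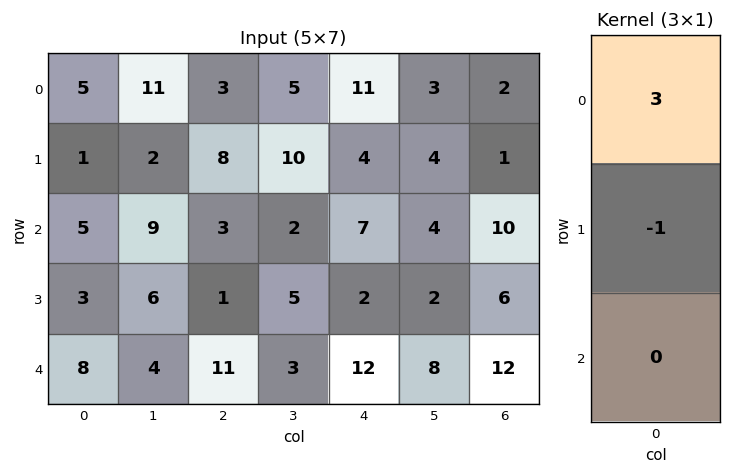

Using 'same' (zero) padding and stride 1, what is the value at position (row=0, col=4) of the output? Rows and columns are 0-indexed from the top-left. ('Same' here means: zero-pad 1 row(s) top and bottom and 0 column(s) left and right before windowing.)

The receptive field on the zero-padded input at this output position is [0 / 11 / 4]. Elementwise product with the kernel and sum: 0·3 + 11·-1.

-11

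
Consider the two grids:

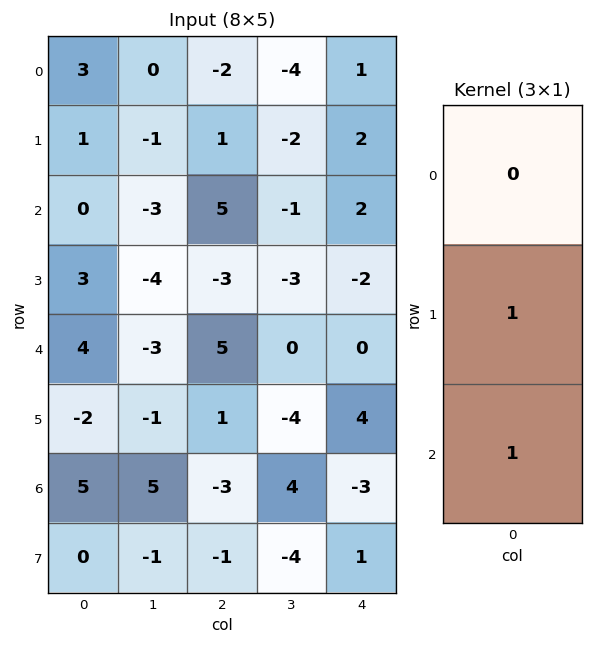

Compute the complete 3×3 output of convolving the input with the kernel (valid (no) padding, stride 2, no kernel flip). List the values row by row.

Output[0,0]: The receptive field on the input at this output position is [3 / 1 / 0]. Elementwise product with the kernel and sum: 1·1 + 0·1.

1 6 4
7 2 -2
3 -2 1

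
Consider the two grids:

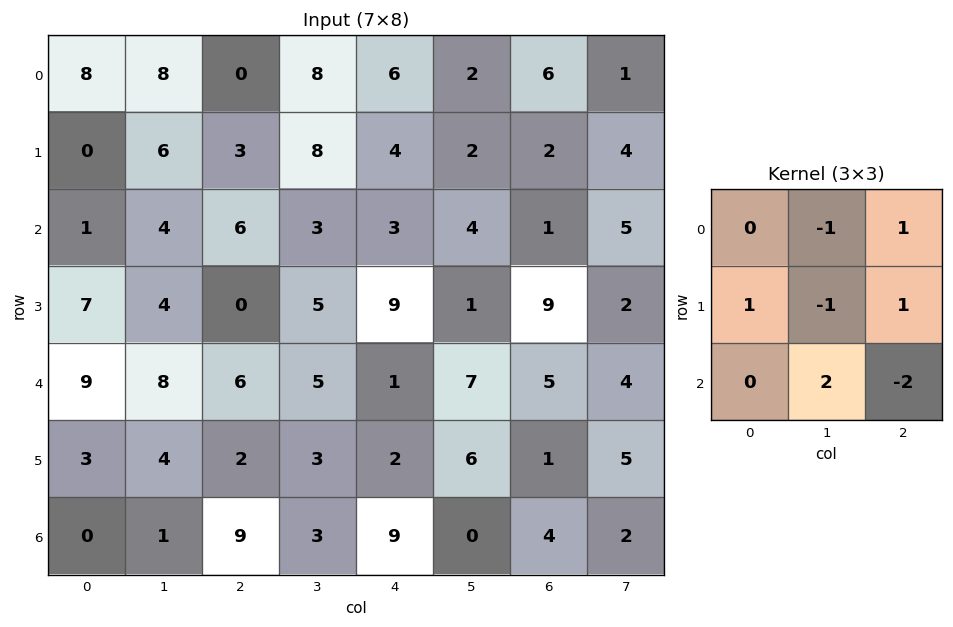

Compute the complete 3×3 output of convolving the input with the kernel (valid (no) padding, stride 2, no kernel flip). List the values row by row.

-15 -3 14
9 12 18
-17 -15 -13

Output[0,0]: The receptive field on the input at this output position is [8 8 0 / 0 6 3 / 1 4 6]. Elementwise product with the kernel and sum: 8·-1 + 0·1 + 0·1 + 6·-1 + 3·1 + 4·2 + 6·-2.
Output[0,1]: The receptive field on the input at this output position is [0 8 6 / 3 8 4 / 6 3 3]. Elementwise product with the kernel and sum: 8·-1 + 6·1 + 3·1 + 8·-1 + 4·1 + 3·2 + 3·-2.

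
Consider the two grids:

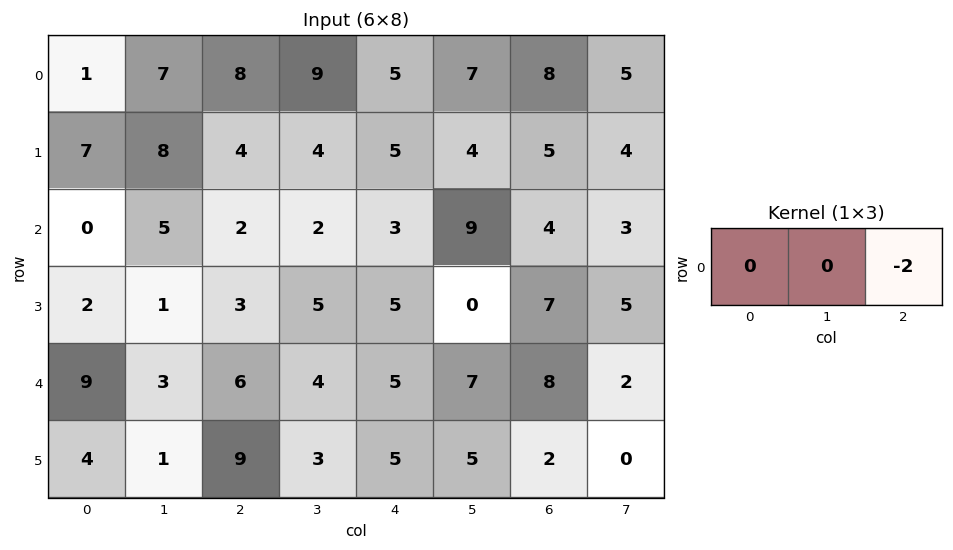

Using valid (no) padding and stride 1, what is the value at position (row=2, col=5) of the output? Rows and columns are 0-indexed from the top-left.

The receptive field on the input at this output position is [9 4 3]. Elementwise product with the kernel and sum: 3·-2.

-6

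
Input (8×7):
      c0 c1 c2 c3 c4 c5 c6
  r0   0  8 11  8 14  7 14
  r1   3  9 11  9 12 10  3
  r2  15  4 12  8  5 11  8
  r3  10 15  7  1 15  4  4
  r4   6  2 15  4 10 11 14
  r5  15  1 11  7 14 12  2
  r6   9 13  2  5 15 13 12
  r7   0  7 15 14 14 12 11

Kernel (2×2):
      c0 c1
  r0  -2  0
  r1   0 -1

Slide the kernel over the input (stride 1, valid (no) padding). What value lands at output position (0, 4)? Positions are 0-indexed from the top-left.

-38

The receptive field on the input at this output position is [14 7 / 12 10]. Elementwise product with the kernel and sum: 14·-2 + 10·-1.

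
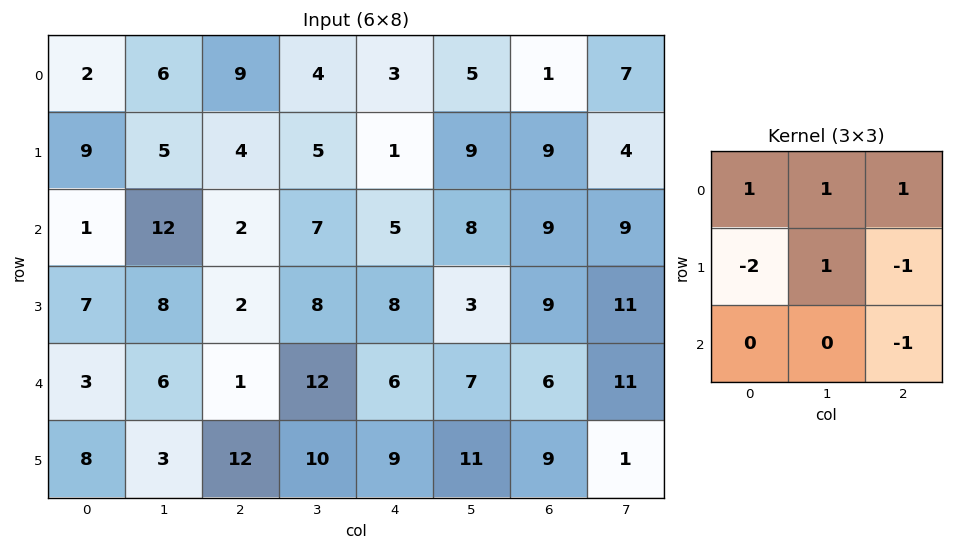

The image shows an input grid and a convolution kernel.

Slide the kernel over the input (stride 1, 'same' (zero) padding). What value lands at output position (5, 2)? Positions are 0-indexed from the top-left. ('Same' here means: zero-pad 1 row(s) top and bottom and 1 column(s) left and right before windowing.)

The receptive field on the zero-padded input at this output position is [6 1 12 / 3 12 10 / 0 0 0]. Elementwise product with the kernel and sum: 6·1 + 1·1 + 12·1 + 3·-2 + 12·1 + 10·-1 + 0·-1.

15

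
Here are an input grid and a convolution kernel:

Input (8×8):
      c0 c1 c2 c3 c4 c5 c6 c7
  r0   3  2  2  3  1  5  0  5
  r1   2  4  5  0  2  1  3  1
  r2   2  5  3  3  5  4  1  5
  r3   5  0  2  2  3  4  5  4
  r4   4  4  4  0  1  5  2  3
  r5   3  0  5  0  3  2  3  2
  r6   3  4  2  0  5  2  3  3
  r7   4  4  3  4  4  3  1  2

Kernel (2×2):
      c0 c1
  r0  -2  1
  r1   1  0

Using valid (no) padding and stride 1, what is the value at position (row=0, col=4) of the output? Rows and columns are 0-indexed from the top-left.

The receptive field on the input at this output position is [1 5 / 2 1]. Elementwise product with the kernel and sum: 1·-2 + 5·1 + 2·1.

5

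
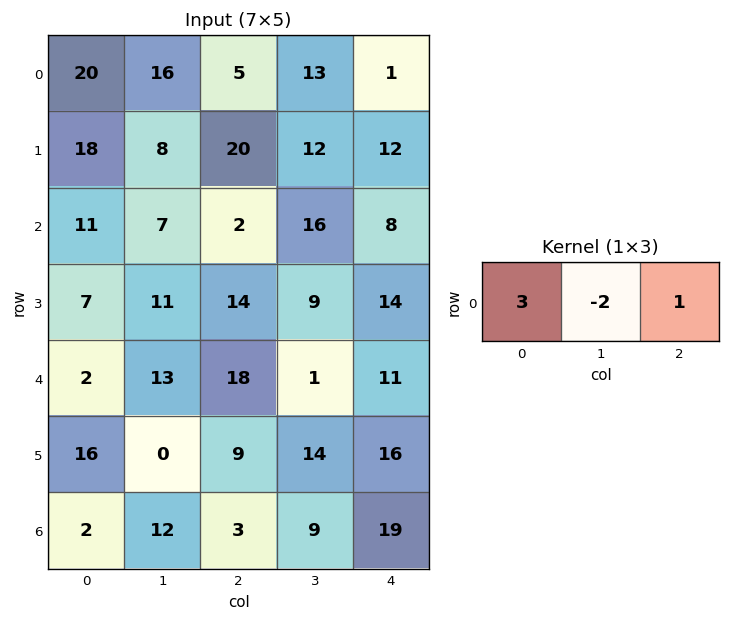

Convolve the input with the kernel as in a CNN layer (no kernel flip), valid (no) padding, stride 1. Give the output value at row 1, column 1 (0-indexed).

-4

The receptive field on the input at this output position is [8 20 12]. Elementwise product with the kernel and sum: 8·3 + 20·-2 + 12·1.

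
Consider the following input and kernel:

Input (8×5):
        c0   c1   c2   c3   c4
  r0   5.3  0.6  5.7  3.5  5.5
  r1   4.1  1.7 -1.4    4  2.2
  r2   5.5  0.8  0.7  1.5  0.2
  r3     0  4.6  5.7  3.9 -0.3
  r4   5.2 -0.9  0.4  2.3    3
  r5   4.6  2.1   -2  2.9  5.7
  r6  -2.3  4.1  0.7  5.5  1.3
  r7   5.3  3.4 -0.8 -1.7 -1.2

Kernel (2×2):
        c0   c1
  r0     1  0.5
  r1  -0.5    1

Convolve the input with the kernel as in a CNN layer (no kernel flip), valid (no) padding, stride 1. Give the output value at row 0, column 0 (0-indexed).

5.25

The receptive field on the input at this output position is [5.3 0.6 / 4.1 1.7]. Elementwise product with the kernel and sum: 5.3·1 + 0.6·0.5 + 4.1·-0.5 + 1.7·1.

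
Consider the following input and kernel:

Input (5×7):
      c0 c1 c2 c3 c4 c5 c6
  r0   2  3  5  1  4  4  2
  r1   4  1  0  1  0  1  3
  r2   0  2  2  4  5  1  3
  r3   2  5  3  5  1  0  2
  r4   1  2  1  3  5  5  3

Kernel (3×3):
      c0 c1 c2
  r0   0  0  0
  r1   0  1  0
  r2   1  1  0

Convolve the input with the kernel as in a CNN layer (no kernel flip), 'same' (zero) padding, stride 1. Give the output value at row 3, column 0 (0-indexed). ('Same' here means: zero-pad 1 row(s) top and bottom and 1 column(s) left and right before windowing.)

3

The receptive field on the zero-padded input at this output position is [0 0 2 / 0 2 5 / 0 1 2]. Elementwise product with the kernel and sum: 2·1 + 0·1 + 1·1.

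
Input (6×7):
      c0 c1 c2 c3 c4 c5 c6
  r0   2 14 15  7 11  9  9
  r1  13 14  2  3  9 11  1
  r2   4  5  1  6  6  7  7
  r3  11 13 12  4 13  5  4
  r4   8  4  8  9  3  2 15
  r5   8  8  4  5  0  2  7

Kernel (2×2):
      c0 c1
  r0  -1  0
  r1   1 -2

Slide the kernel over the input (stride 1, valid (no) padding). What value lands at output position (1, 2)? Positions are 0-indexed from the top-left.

-13

The receptive field on the input at this output position is [2 3 / 1 6]. Elementwise product with the kernel and sum: 2·-1 + 1·1 + 6·-2.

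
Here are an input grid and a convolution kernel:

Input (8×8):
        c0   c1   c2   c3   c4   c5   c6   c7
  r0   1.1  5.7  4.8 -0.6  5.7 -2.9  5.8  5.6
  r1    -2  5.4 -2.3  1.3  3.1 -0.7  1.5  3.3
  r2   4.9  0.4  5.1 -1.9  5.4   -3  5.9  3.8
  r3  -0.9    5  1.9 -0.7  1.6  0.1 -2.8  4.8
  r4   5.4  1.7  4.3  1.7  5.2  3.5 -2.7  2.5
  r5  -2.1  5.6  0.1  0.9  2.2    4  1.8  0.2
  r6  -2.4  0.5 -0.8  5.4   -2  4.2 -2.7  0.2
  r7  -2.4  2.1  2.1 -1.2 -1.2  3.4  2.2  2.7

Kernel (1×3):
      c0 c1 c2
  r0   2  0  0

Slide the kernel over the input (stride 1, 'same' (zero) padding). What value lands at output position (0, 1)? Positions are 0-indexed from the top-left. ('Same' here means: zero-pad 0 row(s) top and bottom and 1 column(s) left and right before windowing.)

The receptive field on the zero-padded input at this output position is [1.1 5.7 4.8]. Elementwise product with the kernel and sum: 1.1·2.

2.2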